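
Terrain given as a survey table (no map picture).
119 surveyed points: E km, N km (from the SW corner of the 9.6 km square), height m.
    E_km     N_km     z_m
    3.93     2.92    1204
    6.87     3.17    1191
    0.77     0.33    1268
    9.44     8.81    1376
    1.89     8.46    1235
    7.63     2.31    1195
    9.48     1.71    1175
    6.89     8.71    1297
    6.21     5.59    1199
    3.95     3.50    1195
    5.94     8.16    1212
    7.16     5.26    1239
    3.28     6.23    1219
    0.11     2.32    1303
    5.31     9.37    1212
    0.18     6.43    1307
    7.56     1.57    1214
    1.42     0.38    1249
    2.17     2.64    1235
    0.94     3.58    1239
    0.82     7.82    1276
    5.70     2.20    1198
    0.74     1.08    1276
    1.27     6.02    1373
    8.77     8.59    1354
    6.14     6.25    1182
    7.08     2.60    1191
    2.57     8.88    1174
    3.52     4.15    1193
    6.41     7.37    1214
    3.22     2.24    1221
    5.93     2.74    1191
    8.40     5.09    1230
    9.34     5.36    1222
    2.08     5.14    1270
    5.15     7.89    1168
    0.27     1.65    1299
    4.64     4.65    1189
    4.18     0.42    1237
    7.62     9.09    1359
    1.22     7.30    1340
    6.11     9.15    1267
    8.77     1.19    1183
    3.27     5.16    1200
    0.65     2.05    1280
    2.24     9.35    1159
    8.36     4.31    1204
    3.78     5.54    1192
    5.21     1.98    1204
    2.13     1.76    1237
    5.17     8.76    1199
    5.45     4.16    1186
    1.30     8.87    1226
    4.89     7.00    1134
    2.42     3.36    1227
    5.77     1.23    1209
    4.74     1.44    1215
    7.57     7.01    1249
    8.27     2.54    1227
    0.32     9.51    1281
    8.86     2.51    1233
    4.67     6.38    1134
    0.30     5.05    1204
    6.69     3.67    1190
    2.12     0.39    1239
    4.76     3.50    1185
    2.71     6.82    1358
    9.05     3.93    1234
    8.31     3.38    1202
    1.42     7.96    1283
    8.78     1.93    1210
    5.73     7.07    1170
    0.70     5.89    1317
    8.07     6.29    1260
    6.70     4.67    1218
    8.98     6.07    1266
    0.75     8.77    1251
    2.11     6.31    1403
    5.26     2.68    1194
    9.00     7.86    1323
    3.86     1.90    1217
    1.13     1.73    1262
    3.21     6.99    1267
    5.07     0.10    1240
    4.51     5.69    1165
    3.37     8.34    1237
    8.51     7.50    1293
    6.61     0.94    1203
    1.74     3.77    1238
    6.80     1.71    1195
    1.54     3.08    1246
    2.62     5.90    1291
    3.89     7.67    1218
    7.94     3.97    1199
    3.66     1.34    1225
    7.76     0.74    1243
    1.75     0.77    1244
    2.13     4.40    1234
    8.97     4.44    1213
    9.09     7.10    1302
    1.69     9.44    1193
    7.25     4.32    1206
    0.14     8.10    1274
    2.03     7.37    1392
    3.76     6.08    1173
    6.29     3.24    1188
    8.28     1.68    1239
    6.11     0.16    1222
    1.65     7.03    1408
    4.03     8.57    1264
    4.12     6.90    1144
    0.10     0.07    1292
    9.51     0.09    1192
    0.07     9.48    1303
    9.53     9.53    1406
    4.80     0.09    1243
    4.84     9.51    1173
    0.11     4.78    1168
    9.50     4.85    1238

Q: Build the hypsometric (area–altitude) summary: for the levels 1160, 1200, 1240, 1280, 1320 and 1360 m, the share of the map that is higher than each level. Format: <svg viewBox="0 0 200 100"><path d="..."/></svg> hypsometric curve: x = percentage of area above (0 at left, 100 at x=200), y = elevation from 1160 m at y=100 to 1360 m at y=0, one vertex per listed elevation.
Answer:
<svg viewBox="0 0 200 100"><path d="M191 100l-48-20-68-20-40-20-17-20-9-20"/></svg>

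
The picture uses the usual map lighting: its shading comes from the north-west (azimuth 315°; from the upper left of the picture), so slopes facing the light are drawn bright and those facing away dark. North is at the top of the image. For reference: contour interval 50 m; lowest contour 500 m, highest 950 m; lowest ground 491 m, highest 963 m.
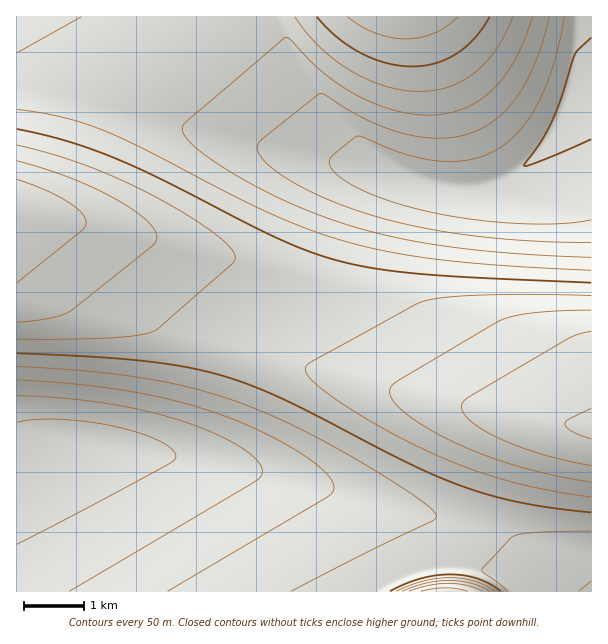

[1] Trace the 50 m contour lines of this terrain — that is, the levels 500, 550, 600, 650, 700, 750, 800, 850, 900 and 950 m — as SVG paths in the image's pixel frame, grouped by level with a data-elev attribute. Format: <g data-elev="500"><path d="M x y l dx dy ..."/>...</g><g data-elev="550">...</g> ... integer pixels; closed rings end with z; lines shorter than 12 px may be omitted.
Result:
<g data-elev="500"><path d="M591 139l-50 22-14 5-3-1 15-21 13-22 10-26 13-41 16-17"/></g><g data-elev="550"><path d="M17 422l18-2 24-1 28 3 27 4 23 6 20 8 15 9 4 7-2 5-7 4-150 79"/><path d="M591 220l-31 4-41 0-45-4-42-8-37-9-35-14-22-13-6-6-3-6 1-5 3-4 24-19 6 1 42 17 35 7 16 0 15-2 14-4 13-6 12-9 11-11 10-13 8-15 15-38 10-46"/></g><g data-elev="600"><path d="M17 396l42 2 40 4 38 7 34 9 34 11 28 14 20 13 9 12-1 8-6 6-186 109"/><path d="M591 242l-57-1-55-5-51-7-45-11-43-14-40-18-30-19-8-9-4-8 0-6 3-4 56-44 4-3 47 27 21 9 19 6 20 3 18 0 16-2 17-6 12-7 11-9 10-10 9-14 16-32 12-41"/></g><g data-elev="650"><path d="M579 591l12-10"/><path d="M17 380l54 4 48 5 44 9 40 11 40 14 37 18 32 20 11 9 8 9 3 6 0 4-6 8-160 94"/><path d="M591 257l-75-3-64-7-54-9-49-13-53-19-54-27-43-29-11-10-6-9 1-5 3-4 97-83 4-2 27 27 16 14 21 14 21 11 23 7 22 5 21 0 20-4 12-5 12-7 10-9 11-12 16-27 13-34"/><path d="M81 17l-64 36"/></g><g data-elev="700"><path d="M508 591l-26-21 30-33 7-3 12-1 60-2"/><path d="M17 366l69 5 55 7 48 9 45 14 51 21 55 28 67 41 19 13 9 9 1 5-3 3-66 31-76 39"/><path d="M591 270l-84-4-63-6-51-7-45-11-40-13-41-17-126-64-39-18-40-13-45-8"/><path d="M295 17l11 15 14 15 15 13 16 11 17 9 18 6 18 4 16 1 15-1 15-4 14-6 11-8 11-10 11-14 16-31"/></g><g data-elev="750"><path d="M501 591l-10-7-14-5-13-4-14-1-15 1-15 4-30 12"/><path d="M17 353l72 4 52 4 42 6 35 7 28 10 33 13 126 65 54 23 29 10 31 7 33 6 39 4"/><path d="M591 283l-169-9-47-5-37-8-29-9-33-14-114-58-48-22-48-17-49-12"/><path d="M317 17l21 21 24 16 25 9 26 3 22-3 21-9 18-15 16-22"/></g><g data-elev="800"><path d="M495 591l-21-10-24-3-27 3-27 10"/><path d="M17 339l94-1 26-3 15-3 8-5 70-61 5-8-1-4-4-6-16-15-30-20-34-19-33-16-33-13-33-11-34-9"/><path d="M591 296l-106-1-36 2-23 3-12 5-102 56-5 4-2 4 3 6 6 8 31 22 45 27 45 23 36 14 38 12 39 9 43 7"/><path d="M347 17l13 9 15 7 15 4 15 2 15-2 14-4 13-7 11-9"/></g><g data-elev="850"><path d="M490 591l-19-8-22-3-24 3-23 8"/><path d="M17 322l33-4 19-6 83-66 4-4 1-5-3-9-9-9-13-10-21-12-43-20-51-16"/><path d="M591 310l-55 3-20 3-14 4-105 61-5 5-2 6 4 10 15 14 23 15 30 15 30 12 30 10 34 8 35 6"/></g><g data-elev="900"><path d="M483 591l-17-6-17-2-20 2-20 6"/><path d="M591 331l-14 4-13 6-96 56-5 5-2 5 3 7 7 8 14 9 17 9 42 15 47 11"/><path d="M17 283l64-52 4-4 1-5-1-4-4-6-14-11-23-12-27-10"/></g><g data-elev="950"><path d="M468 591l-22-3-25 3"/><path d="M591 408l-21 11-5 4 1 3 5 5 20 8"/></g>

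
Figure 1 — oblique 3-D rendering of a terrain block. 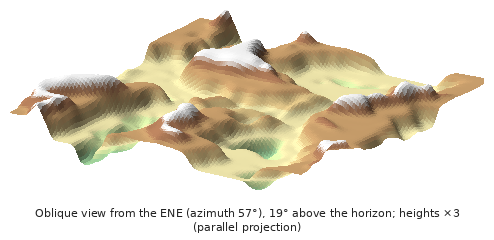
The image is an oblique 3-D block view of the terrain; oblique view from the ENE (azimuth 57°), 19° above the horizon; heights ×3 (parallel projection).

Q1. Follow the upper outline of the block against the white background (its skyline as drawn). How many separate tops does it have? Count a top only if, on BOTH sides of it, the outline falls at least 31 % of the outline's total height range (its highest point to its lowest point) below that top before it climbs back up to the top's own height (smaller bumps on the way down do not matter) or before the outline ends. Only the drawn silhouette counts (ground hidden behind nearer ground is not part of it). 1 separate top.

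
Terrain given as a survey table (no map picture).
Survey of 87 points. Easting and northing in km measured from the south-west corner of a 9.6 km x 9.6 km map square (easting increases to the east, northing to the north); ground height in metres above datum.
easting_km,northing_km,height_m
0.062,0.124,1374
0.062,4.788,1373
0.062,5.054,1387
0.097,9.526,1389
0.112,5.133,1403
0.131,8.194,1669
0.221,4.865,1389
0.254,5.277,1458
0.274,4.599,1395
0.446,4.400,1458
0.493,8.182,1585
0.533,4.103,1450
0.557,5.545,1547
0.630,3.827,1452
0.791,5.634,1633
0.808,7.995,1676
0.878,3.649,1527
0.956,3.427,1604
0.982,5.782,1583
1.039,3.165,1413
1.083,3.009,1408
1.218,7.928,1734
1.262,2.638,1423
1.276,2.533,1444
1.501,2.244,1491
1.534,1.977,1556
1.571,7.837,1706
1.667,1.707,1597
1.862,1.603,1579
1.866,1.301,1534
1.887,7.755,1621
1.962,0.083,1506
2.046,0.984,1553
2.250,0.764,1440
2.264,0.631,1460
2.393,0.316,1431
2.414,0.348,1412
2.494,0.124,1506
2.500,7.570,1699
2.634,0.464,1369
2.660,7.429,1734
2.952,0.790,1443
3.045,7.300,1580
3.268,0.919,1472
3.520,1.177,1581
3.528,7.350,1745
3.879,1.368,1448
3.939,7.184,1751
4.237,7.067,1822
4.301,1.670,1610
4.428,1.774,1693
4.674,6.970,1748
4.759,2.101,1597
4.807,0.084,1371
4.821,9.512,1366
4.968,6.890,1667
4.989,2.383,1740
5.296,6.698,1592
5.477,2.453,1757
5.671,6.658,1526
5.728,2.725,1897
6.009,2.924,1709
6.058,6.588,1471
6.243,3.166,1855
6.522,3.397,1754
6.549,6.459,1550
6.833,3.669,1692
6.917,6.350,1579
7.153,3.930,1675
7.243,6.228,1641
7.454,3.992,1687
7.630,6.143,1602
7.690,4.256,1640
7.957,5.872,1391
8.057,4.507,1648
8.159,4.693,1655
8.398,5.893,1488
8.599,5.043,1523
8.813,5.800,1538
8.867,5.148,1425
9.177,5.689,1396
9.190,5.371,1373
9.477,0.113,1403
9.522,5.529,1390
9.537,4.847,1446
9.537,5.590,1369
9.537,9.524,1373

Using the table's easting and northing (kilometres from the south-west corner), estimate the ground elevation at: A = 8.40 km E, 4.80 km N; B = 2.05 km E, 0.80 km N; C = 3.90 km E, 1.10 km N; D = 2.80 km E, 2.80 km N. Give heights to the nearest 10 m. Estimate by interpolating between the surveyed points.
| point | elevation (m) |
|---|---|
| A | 1600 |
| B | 1490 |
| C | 1410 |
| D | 1500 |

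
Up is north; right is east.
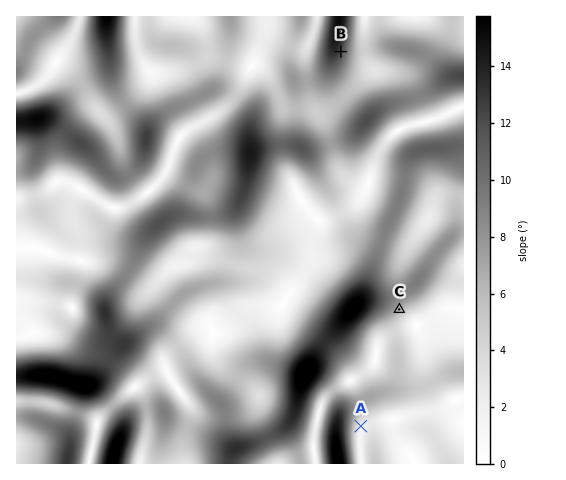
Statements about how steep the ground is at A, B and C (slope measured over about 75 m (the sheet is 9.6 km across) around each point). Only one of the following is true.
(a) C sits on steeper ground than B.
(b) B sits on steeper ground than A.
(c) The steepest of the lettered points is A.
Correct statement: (b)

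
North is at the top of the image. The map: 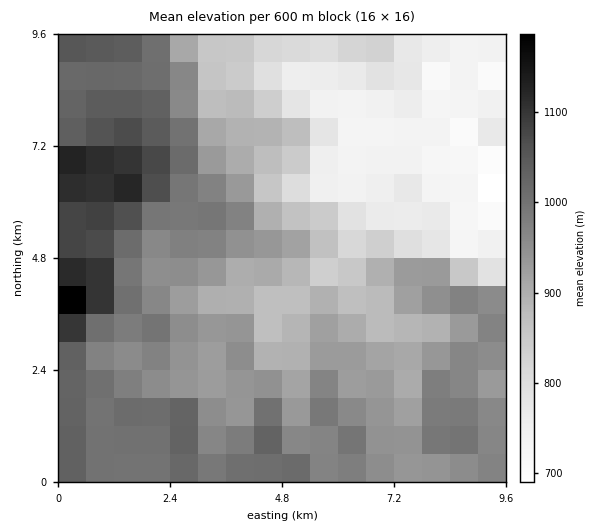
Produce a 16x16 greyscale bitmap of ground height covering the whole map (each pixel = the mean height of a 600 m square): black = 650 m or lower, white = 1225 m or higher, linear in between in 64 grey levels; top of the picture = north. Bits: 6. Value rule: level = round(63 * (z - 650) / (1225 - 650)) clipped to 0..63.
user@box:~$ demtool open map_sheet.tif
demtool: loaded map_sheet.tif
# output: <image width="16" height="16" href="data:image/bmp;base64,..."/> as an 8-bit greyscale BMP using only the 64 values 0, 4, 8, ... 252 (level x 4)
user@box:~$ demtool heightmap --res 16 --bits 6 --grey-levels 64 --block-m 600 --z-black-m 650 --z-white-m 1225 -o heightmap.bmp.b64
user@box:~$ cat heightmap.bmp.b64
<image width="16" height="16" href="data:image/bmp;base64,Qk02BQAAAAAAADYEAAAoAAAAEAAAABAAAAABAAgAAAAAAAABAAATCwAAEwsAAAABAAAAAAAAAAAAAAEBAQACAgIAAwMDAAQEBAAFBQUABgYGAAcHBwAICAgACQkJAAoKCgALCwsADAwMAA0NDQAODg4ADw8PABAQEAAREREAEhISABMTEwAUFBQAFRUVABYWFgAXFxcAGBgYABkZGQAaGhoAGxsbABwcHAAdHR0AHh4eAB8fHwAgICAAISEhACIiIgAjIyMAJCQkACUlJQAmJiYAJycnACgoKAApKSkAKioqACsrKwAsLCwALS0tAC4uLgAvLy8AMDAwADExMQAyMjIAMzMzADQ0NAA1NTUANjY2ADc3NwA4ODgAOTk5ADo6OgA7OzsAPDw8AD09PQA+Pj4APz8/AEBAQABBQUEAQkJCAENDQwBEREQARUVFAEZGRgBHR0cASEhIAElJSQBKSkoAS0tLAExMTABNTU0ATk5OAE9PTwBQUFAAUVFRAFJSUgBTU1MAVFRUAFVVVQBWVlYAV1dXAFhYWABZWVkAWlpaAFtbWwBcXFwAXV1dAF5eXgBfX18AYGBgAGFhYQBiYmIAY2NjAGRkZABlZWUAZmZmAGdnZwBoaGgAaWlpAGpqagBra2sAbGxsAG1tbQBubm4Ab29vAHBwcABxcXEAcnJyAHNzcwB0dHQAdXV1AHZ2dgB3d3cAeHh4AHl5eQB6enoAe3t7AHx8fAB9fX0Afn5+AH9/fwCAgIAAgYGBAIKCggCDg4MAhISEAIWFhQCGhoYAh4eHAIiIiACJiYkAioqKAIuLiwCMjIwAjY2NAI6OjgCPj48AkJCQAJGRkQCSkpIAk5OTAJSUlACVlZUAlpaWAJeXlwCYmJgAmZmZAJqamgCbm5sAnJycAJ2dnQCenp4An5+fAKCgoAChoaEAoqKiAKOjowCkpKQApaWlAKampgCnp6cAqKioAKmpqQCqqqoAq6urAKysrACtra0Arq6uAK+vrwCwsLAAsbGxALKysgCzs7MAtLS0ALW1tQC2trYAt7e3ALi4uAC5ubkAurq6ALu7uwC8vLwAvb29AL6+vgC/v78AwMDAAMHBwQDCwsIAw8PDAMTExADFxcUAxsbGAMfHxwDIyMgAycnJAMrKygDLy8sAzMzMAM3NzQDOzs4Az8/PANDQ0ADR0dEA0tLSANPT0wDU1NQA1dXVANbW1gDX19cA2NjYANnZ2QDa2toA29vbANzc3ADd3d0A3t7eAN/f3wDg4OAA4eHhAOLi4gDj4+MA5OTkAOXl5QDm5uYA5+fnAOjo6ADp6ekA6urqAOvr6wDs7OwA7e3tAO7u7gDv7+8A8PDwAPHx8QDy8vIA8/PzAPT09AD19fUA9vb2APf39wD4+PgA+fn5APr6+gD7+/sA/Pz8AP39/QD+/v4A////AKiYmJiklJycoIyQhHyAhIyonJycpIyUqIiMmICAlJiMpJigoKSEfJx8lIiAeJSUiKSckISAeICEdIx4fHCQjHyojIiMgHiEbGx8fHRwfIyExJyUmIR8gGBoeHBkaGh8jOzEnIh4bGxgYGxgZHiEjIjMxJiEhHxwcGhQWGx8fFg8vLigiJCMhHx0YEhQQDgkLLzAtJiUmIxsXFQ8NDA0IBzMyNC4mIx8WEQsKDA0KCQQ0MjEvKB8cGRUMCgoKCAgGKi0uKyYcGxoZDgkJCgoGDSkrKyoiGBkVDgoKCwwJCQsoKSgnIhcVEAwMDQ8OBwoGLCsrJxwWFhISERMUDgwKCg="/>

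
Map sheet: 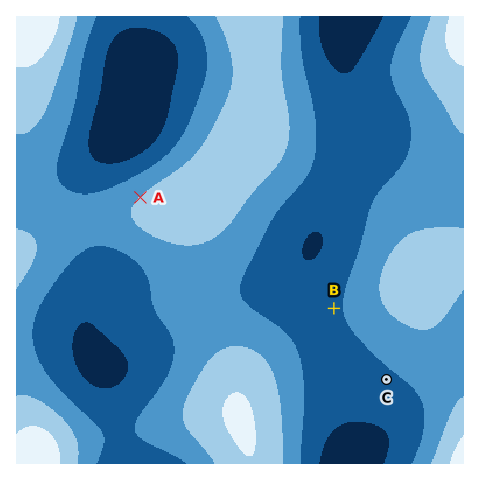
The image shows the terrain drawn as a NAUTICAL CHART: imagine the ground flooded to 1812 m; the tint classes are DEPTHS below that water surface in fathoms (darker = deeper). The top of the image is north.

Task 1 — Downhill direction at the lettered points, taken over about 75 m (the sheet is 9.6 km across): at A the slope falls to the NW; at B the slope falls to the W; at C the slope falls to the SW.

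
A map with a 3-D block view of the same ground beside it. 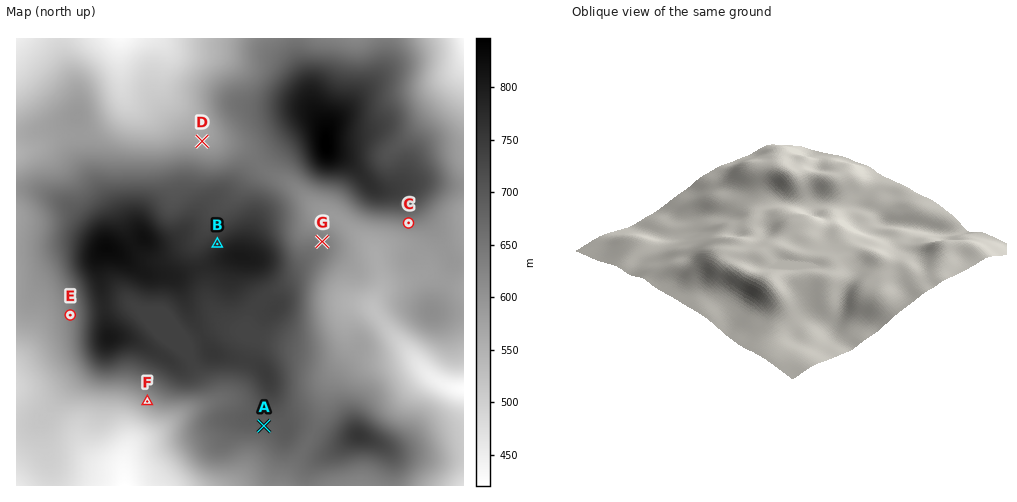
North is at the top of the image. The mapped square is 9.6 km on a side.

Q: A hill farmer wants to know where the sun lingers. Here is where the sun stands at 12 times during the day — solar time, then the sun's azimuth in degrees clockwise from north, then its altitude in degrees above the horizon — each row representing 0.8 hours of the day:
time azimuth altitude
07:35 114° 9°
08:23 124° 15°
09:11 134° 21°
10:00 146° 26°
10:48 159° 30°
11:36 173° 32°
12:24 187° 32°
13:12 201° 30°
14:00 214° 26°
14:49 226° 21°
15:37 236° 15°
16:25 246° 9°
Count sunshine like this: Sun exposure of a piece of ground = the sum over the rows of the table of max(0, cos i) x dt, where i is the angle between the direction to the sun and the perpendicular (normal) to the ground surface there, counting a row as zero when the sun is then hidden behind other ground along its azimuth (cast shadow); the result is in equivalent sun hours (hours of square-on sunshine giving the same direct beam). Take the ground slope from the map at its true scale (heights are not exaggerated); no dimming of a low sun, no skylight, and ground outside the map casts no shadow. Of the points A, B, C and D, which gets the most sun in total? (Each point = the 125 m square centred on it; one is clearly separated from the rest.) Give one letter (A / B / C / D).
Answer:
C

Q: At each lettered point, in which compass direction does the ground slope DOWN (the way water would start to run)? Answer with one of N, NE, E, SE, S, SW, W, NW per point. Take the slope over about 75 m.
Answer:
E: W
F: SW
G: NE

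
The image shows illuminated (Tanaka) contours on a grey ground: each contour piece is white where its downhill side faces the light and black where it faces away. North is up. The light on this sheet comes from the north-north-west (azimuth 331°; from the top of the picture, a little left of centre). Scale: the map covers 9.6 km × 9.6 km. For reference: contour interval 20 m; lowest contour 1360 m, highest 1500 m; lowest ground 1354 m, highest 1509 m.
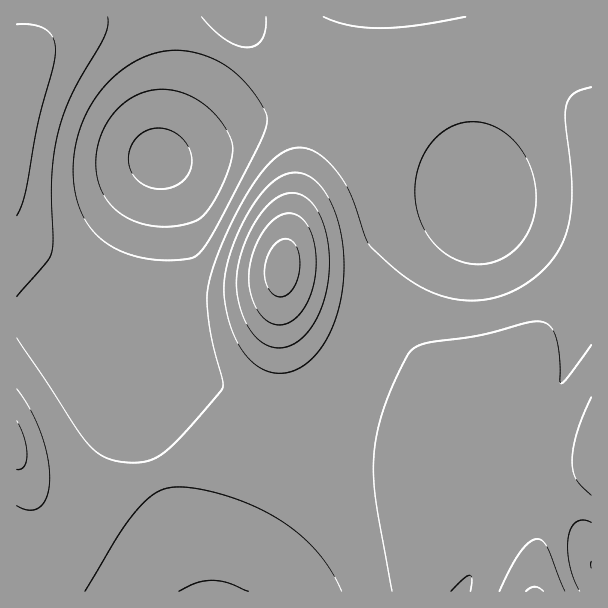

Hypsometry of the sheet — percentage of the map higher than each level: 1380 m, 96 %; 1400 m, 86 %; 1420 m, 50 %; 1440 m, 23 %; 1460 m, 4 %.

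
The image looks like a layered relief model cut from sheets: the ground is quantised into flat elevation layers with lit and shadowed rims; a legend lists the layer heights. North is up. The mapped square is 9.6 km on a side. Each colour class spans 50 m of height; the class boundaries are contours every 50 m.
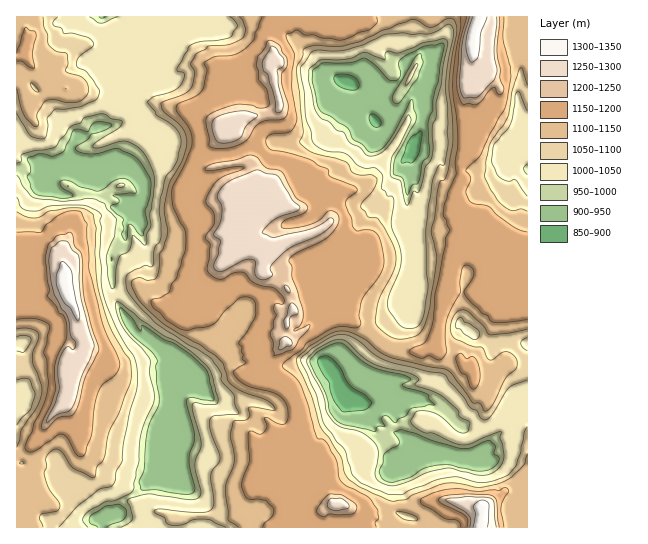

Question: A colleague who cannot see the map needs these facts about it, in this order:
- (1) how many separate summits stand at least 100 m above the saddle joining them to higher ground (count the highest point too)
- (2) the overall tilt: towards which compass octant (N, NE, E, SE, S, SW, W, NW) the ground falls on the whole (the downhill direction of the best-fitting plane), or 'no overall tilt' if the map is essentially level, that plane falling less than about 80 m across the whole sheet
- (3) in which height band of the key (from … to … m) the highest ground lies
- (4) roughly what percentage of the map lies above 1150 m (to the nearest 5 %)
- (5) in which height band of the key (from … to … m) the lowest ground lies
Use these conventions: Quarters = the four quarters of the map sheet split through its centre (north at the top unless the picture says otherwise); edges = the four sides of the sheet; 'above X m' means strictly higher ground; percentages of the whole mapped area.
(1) There are 5 summits with 100 m or more of prominence.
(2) No overall tilt - high and low ground are spread across the sheet.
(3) The highest point is somewhere between 1300 and 1350 m.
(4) Roughly 35 % of the ground is higher than 1150 m.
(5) Between 850 and 900 m: that is the band holding the lowest ground.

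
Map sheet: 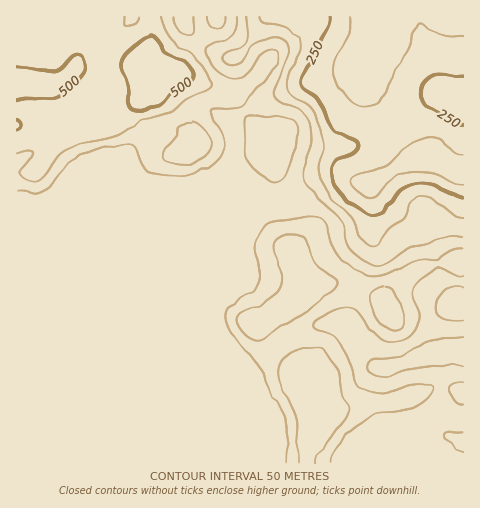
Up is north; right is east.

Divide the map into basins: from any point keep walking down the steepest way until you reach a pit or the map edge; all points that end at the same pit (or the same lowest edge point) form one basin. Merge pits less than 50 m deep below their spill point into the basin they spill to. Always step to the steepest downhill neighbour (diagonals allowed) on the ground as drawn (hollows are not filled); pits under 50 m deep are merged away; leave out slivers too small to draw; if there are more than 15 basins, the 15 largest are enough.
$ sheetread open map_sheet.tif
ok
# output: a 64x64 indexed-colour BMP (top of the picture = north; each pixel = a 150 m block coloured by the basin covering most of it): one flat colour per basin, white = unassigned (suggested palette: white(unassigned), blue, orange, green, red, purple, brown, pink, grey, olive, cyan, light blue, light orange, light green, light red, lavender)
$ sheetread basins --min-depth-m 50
<image width="64" height="64" href="data:image/bmp;base64,Qk12CAAAAAAAAHYAAAAoAAAAQAAAAEAAAAABAAQAAAAAAAAIAAATCwAAEwsAABAAAAAAAAAA////ALR3HwAOf/8ALKAsACgn1gC9Z5QAS1aMAMJ34wB/f38AIr28AM++FwDox64AeLv/AIrfmACWmP8A1bDFABERERERERERERERERERERERERERETMzMzMzMzMzMzMzERERERERERERERERERERERERERERMzMzMzMzMzMzMzMREREREREREREREREREREREREREREzMzMzMzMzMzMzMxERERERERERERERERERERERERERETMzMzMzMzMzMzMzEREREREREREREREREREREREREREREzMzMzMzMzMzMzMRERERERERERERERERERERERERERETMzMzMzMzMzMzMxERERERERERERERERERERERERERERMzMzMzMzMzMzMzEREREREREREREREREREREREREREREiMzMzMzMzMzMzMRERERERERERERERERERERERERERESIiIjMzMzMzMzMxERERERERERERERERERERERERERERIiIiIiIiIzMzMzERERERERERERERERERERERERERERIiIiIiIiIiIzMzIREREREREREREREREREREREREREREiIiIiIiIiIiIiIhEREREREREREREREREREREREREREiIiIiIiIiIiIiIiEREREREREREREREREREREREREREiIiIiIiIiIiIiIiIRERERERERERERERERERERERERIiIiIiIiIiIiIiIiIhERERERERERERERERERERERERIiIiIiIiIiIiIiIiIiERERERERERERERERERERERERIiIiIiIiIiIiIiIiIiIRERERERERERERERERERERERIiIiIiIiIiIiIiIiIiIhEREREREREREREREREREREREiIiIiIiIiIiIiIiIiIiERERERERERERERERERERERESIiIiIiIiIiIiIiIiIiIRERERERERERERERERERERERIiIiIiIiIiIiIiIiIiIhERERERERERERERERERERERERIiIiIiIiIiIiIiIiIiERERERERERERERERERERERERERIiIiIiIiIiIiIiIiIRERERERERERERERERERERERERESIiIiIiIhIiIiIiIhEREREREREREREREREREREREREREiIiIiIREiIiIiIiERERERERERERERERERERERERERERESIhERERIiIiIiIRERERERERERERERERERERERERERERERERERESIiIiIhEREREREREREREREREREREREREREREREREREREiIiIiERERERERERERERERERERERERERERERERERERERERIiIRERERERERERERERERERERERERERERERERERERERERERERERERERERERERERERERERERERERERERERERERERERERERERERERERERERERERERERERERERERERERERERERERERERERERERERERERERERERERERERERERERERERERERERERERERERERERERERERERERERERERERERERERERERERERERERERERERERERERERERERERERERERERERERERERERERERERERERERERERERERERERERERERERERERERERERERERERERERERERERERERERERERERERERERERERERERERERERERERERERERERERERERERERERERERERERERERERERERERERERERERERERERERERERERERERERERERERERERERERERERERERERERERERERERERERERERERERERERERERERERERERERERERERERERERERERERERERERERERERERERERERERERERERERERERERERERERERERERERERERERERERERERERERERERERERERERERERERERERERERERERERERERERERERERERERERERERERERERERERERERERERERERERERERERERERERERERERERERERERERERERERERERERERERERERERERERERERERERERERERERERERERERERERERERERERERERERERERERERERERERERERERERERERERERERERERERERERERERERERERERERERERERERERERERERERERERERERERERERERERERERERERERERERERERERERERERERERERERERERERERERERERERERERERERERERERERERERERERERERERERERERERERERERERERERERERERERERERERERERERERERERERERERERERERERERERERERERERERERERERERERERERERERERERERERERERERERERERERERERERERERERERERERERERERERERERERERERERERERERERERERERERERERERERERERERERERERERERERERERERERERERERERERERERERERERERERERERERERERERERERERERERERERERERERERERERERERERERERERERERERERERERERERERERERERERERERERERERERERERERERERERERERERERERERERERERERERERERERERERERERERERERERERERERERERERERERERERERERERERERERERERERERERERERERERERERERERERERERERERERERERERERERERERERERERERERERERERERERERERERERERERERERERERERERERERERERERERERERERERERERERERERERERERERERERERERERERERERERERERERERERERERERERERER"/>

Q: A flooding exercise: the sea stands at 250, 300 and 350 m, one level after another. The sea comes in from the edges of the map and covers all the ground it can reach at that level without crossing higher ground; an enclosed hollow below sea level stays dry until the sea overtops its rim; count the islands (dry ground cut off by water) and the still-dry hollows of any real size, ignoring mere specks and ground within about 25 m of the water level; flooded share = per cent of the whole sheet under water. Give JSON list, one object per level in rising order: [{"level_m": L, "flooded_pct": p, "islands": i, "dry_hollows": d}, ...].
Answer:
[{"level_m": 250, "flooded_pct": 12, "islands": 0, "dry_hollows": 0}, {"level_m": 300, "flooded_pct": 16, "islands": 0, "dry_hollows": 0}, {"level_m": 350, "flooded_pct": 20, "islands": 0, "dry_hollows": 0}]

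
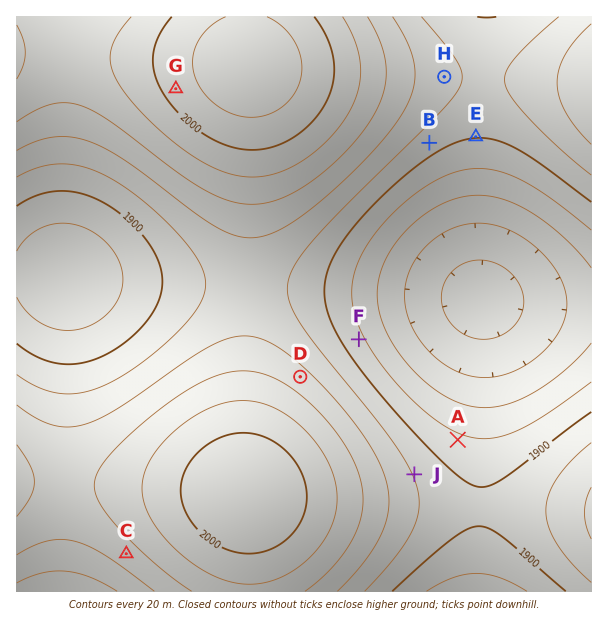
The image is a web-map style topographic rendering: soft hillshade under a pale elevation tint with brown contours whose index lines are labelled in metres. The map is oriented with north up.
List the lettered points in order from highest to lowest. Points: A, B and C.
C B A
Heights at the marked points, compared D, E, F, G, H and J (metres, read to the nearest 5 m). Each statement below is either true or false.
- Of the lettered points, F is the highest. false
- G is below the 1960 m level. false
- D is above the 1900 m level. true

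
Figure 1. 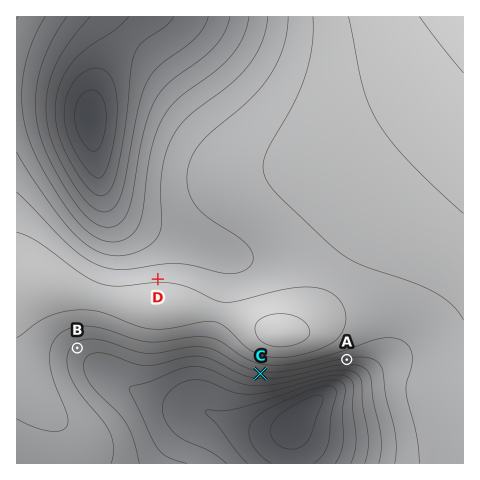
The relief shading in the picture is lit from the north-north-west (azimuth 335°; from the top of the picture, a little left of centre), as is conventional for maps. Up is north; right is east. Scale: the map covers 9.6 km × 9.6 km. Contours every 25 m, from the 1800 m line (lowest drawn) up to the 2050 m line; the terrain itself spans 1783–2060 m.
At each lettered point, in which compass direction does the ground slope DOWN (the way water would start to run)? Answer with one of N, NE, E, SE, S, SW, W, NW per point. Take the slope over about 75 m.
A S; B SE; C S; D N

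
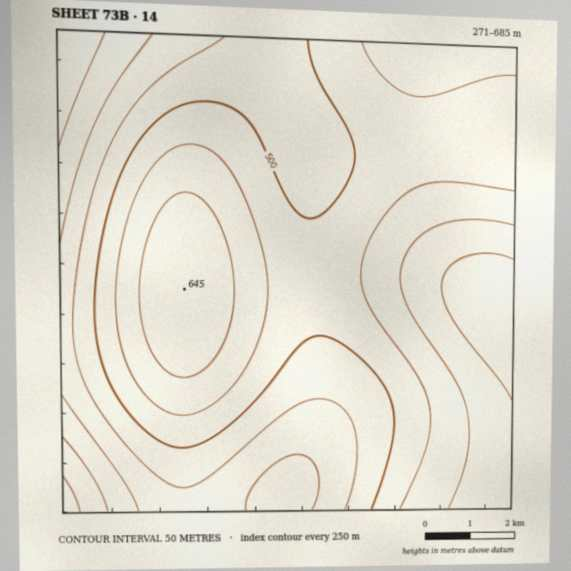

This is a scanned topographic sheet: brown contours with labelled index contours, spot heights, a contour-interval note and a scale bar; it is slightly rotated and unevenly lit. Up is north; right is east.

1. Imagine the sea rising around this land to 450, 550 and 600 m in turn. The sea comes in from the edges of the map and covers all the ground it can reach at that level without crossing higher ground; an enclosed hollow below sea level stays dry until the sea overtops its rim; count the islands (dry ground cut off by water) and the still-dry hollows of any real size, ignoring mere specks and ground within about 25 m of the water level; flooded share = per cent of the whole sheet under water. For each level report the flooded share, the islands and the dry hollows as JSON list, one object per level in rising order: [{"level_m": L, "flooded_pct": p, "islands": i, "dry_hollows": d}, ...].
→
[{"level_m": 450, "flooded_pct": 18, "islands": 0, "dry_hollows": 0}, {"level_m": 550, "flooded_pct": 64, "islands": 1, "dry_hollows": 0}, {"level_m": 600, "flooded_pct": 83, "islands": 1, "dry_hollows": 0}]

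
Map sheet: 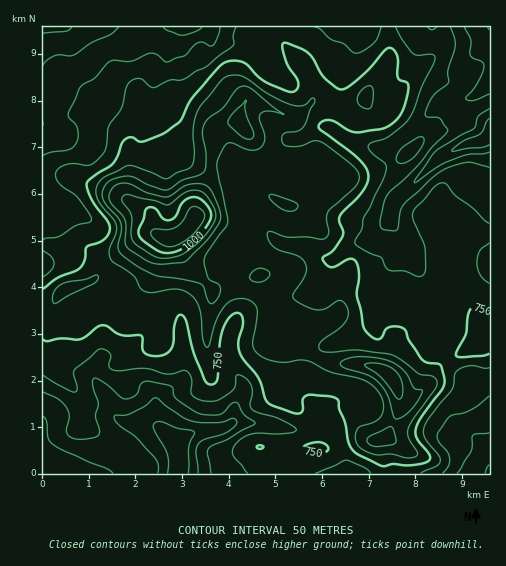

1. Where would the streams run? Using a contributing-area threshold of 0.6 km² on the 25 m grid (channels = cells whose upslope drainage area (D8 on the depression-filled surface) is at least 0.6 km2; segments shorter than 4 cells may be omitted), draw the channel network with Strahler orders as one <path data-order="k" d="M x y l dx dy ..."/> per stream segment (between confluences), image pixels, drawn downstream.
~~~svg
<path data-order="1" d="M67 473l-13 0"/><path data-order="1" d="M450 473l39 0"/><path data-order="2" d="M489 457l0 16"/><path data-order="3" d="M179 456l-1 17"/><path data-order="1" d="M344 455l0 18 2 0"/><path data-order="3" d="M177 443l0 8 2 5"/><path data-order="1" d="M457 435l13 0"/><path data-order="2" d="M470 435l1 0 17 17 0 4 1 1"/><path data-order="1" d="M466 433l4 2"/><path data-order="2" d="M228 426l-3 2-4 0-1 1-23 2-9 4-9 8 0 13"/><path data-order="1" d="M43 423l0 50"/><path data-order="2" d="M157 423l20 20"/><path data-order="2" d="M314 420l0 1-8 8-18 0-2-1-16-2-1-2-7 0-1-1-29 0-4 3"/><path data-order="1" d="M155 401l0 19 2 3"/><path data-order="1" d="M304 400l1 0 9 9 0 11"/><path data-order="1" d="M359 399l-6-3-5 0-11 6-6 1-5 3-7 7-3 3-2 4"/><path data-order="1" d="M484 384l5 0 0 73"/><path data-order="2" d="M97 363l-2 2-1 3 0 10 5 8 9 12 3 7 0 3 3 6 7 7 3 0 1 1 20 0 1 1 5 0 5 3 17 16 4 1"/><path data-order="2" d="M101 357l-4 6"/><path data-order="1" d="M123 353l-2 1-13 0-4 2-7 7"/><path data-order="1" d="M348 340l1 0 12-11 4-1 8-9 1-5 7-13 0-7 1-1 0-5 1-1 0-4 3-7 2-4 17-18 0-9"/><path data-order="1" d="M446 339l5-6 0-3 1-1 0-10-2-4-26-26-2-13-5-9-2-2-10-20"/><path data-order="2" d="M181 329l0 4 2 2 0 11 1 1 0 31-11 10-3 1-13 13 0 21"/><path data-order="1" d="M235 323l-6 13-1 17 1 1 0 5 3 7 11 18 0 9-7 9-1 4 0 11-7 9"/><path data-order="1" d="M181 322l0 7"/><path data-order="1" d="M179 316l1 1 0 11 1 1"/><path data-order="1" d="M99 312l2 5 0 40"/><path data-order="1" d="M312 291l13-12 3-7 3-9 15-15"/><path data-order="1" d="M120 284l2 9-2 7-7 8 0 3-3 7-8 18 0 20-1 1"/><path data-order="2" d="M346 248l7-4 12-2 5-2 19-19 1-5"/><path data-order="1" d="M223 246l0-1 11-11 5-2 11-12 5 0"/><path data-order="2" d="M405 245l-14-21 0-11"/><path data-order="1" d="M96 224l-7-5-8-3-37 0-1-3"/><path data-order="2" d="M255 220l23 22 6 3 15 1 1 1 7 1 10 7 8 4 9 0 11-11 1 0"/><path data-order="3" d="M391 213l0-4 4-9 45-44 21-10 7-3 5 0 1-1 8-1 3-1 4-6"/><path data-order="1" d="M239 202l1 5 8 9 3 1 4 3"/><path data-order="1" d="M166 170l-6-14 0-20-7-7 0-49 2-1"/><path data-order="1" d="M309 169l-7-8 0-24"/><path data-order="1" d="M244 160l3 1 7 0 1 1 13 0 23-23"/><path data-order="1" d="M183 147l-4-14-23-24-1-30"/><path data-order="1" d="M288 143l4-4"/><path data-order="1" d="M76 141l-2-2-12-2-10-4-4-3-5-7"/><path data-order="2" d="M292 139l7 0 3-2"/><path data-order="2" d="M302 137l14-9 14 0 18 13 10 3 7 0 1 2 6 0 1 1 13 0 4-3 10-8 14-9 25-25 6-2 9 0 2-1 10 0 4-1 10-7 9-10 0-1"/><path data-order="1" d="M43 80l0-53"/><path data-order="2" d="M155 79l7-8 3-7 0-4 1-1 0-24 3-7 1-1 14 0"/><path data-order="1" d="M87 73l-13-13 0-18-3-8-7-7"/><path data-order="1" d="M352 60l2-9 6-10 2-7 0-7 3 0"/><path data-order="1" d="M414 60l3-14 12-12 2-7 1 0"/><path data-order="1" d="M267 59l-14-15-35 0-7-7 0-2-7-7-3-1-14 0"/><path data-order="1" d="M184 55l-3-5 0-19 3-4"/><path data-order="1" d="M487 39l2-4 0-8"/><path data-order="2" d="M64 27l-21 0"/><path data-order="1" d="M109 27l-45 0"/><path data-order="2" d="M184 27l3 0"/><path data-order="1" d="M334 27l4 0"/>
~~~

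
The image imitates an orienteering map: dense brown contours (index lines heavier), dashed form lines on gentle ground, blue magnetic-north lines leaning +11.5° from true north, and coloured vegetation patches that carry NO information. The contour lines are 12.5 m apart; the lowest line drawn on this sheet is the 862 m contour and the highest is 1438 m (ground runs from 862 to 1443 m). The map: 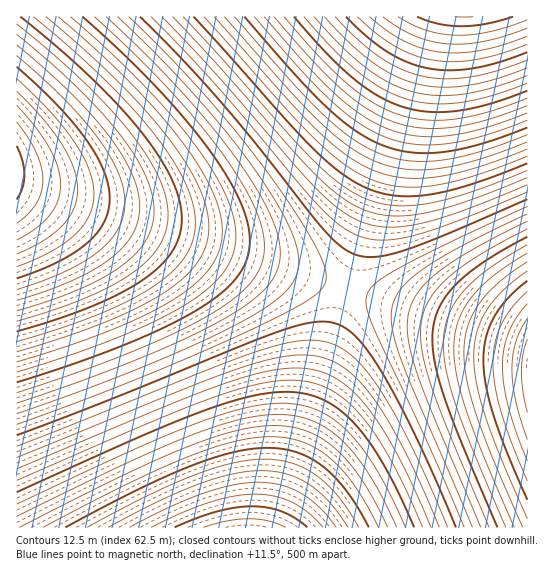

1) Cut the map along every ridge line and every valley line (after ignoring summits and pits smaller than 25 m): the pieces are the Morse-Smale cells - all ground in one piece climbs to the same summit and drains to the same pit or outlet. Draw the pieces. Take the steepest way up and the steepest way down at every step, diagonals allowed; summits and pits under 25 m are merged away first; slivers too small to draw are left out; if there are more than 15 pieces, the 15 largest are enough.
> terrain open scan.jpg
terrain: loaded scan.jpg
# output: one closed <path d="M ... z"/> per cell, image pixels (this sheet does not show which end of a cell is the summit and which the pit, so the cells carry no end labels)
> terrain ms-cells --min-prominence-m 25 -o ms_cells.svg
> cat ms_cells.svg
<path d="M17 185l-1 342 255 1 76-239z"/><path d="M431 16l-414 0-1 169 330 103z"/><path d="M350 289l-5 1-73 237 255 1 1-182z"/><path d="M527 16l-94 0-2 2-84 268 0 3 12 4 167 52 2 0z"/>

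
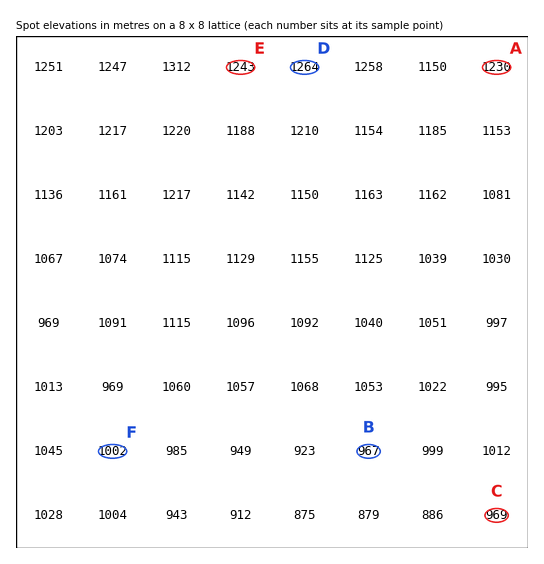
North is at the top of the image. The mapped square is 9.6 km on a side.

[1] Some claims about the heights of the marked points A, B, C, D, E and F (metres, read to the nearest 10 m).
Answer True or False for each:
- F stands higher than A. False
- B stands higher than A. False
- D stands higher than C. True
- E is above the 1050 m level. True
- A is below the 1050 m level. False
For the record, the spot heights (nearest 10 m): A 1230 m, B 970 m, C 970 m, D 1260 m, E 1240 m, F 1000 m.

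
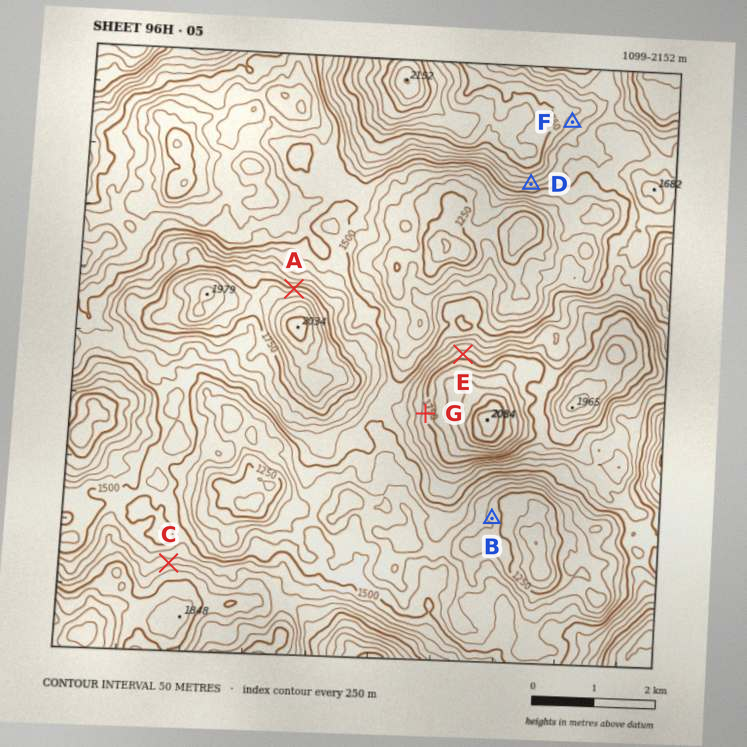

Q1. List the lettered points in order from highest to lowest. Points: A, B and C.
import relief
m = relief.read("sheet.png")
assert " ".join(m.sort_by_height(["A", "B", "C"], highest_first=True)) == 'A C B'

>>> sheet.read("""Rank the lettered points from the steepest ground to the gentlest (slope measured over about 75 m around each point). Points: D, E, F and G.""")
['D', 'G', 'E', 'F']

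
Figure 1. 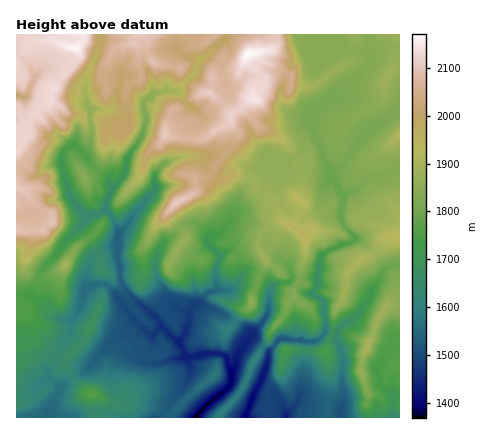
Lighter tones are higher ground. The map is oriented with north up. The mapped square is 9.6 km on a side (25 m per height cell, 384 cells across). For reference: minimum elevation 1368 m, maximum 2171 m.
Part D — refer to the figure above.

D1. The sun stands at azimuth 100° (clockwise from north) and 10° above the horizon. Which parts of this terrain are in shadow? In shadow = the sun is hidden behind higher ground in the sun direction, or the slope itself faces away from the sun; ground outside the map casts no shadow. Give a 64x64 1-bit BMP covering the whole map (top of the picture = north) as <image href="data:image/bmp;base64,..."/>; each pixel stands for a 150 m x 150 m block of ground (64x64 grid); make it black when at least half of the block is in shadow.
<image width="64" height="64" href="data:image/bmp;base64,Qk0+AgAAAAAAAD4AAAAoAAAAQAAAAEAAAAABAAEAAAAAAAACAAATCwAAEwsAAAIAAAAAAAAA////AAAAAAAAMAAHwwYDwAAAAAfjAg/AAJAAA/OAP8ED4AAR+YD/wQPwAAj5iP/AA+AADjzx/8AAAAAPHPH/wAAAAAee8f+AAAAAB57x/4AAAAAHv/H/wAAAAAH/8G/AAAAACA/4b8AAAAAYD///4AAAARgPz//gAGAATE/hv/AAcACMj+Af8AB4AAU/8BvwADgABPz4OfgAPAAD/ng4+AA8AA/+eHx8ABwYD/58/DwADHBD/3x+PAAAcMJ/Pn4MAABxwG8mfgyODHOAZ6Y+BI8M/4Bhhj8Ah4DzwGOHOIDDgfPAdwc8AMHB+eBPBw+gAeH88IcHAfAAcfxwBgYA+AA5/gAAhAEAAD3/AACAAwAAH/+AAZADAAAX/4ADgAMAADf/wAEAAwAAZ//gAAQDAADn//gCDAAAAOPv/AIAAgAA4/f4AAAAAAnj++AAAAAAAcH74AAAAAABwfnwAAAAAAGc/BgAAAAAALz8AAAAAAAA/j8AAAAABAB+HwAAAAAOAX4fgAEAAA8DPA+BgQAABwAsD4AAAAAAAA2PgGAAAAAADs/CAAAAAGAOz8AAAAAA4BzHvAwIAACgHEH+DAgAADAcAf4EDAAAEBwCbwAAAAAAHAInCAAAAAAMAgcYAAAAAA4EA7wAAAAABgAB/AAAAAAHAAD+AAAAAAcAAHwAAAAAAgAAEAAAAA=="/>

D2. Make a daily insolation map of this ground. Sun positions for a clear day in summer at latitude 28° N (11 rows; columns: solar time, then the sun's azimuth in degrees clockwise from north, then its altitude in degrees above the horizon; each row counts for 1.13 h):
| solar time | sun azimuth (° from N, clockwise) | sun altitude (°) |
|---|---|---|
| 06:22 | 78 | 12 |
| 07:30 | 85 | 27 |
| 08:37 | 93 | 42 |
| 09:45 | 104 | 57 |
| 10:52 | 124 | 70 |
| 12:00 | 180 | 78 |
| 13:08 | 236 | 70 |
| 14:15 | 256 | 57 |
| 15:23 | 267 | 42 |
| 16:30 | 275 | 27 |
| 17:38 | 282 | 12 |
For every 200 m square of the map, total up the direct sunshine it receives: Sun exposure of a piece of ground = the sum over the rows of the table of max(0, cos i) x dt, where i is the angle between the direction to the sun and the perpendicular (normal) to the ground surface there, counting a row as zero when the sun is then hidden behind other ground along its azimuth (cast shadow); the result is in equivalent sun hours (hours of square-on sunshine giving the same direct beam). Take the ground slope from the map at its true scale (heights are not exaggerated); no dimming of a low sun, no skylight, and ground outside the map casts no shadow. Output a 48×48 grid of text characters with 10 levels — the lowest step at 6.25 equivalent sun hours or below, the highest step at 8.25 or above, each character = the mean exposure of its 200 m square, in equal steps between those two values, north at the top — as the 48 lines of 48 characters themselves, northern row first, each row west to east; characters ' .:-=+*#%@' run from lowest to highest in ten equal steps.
@@@@@@@@@+*#@@@@@%%@@@@@%#%%%%%%@=+#%@@@@@@@@@@@
@@@@@@%%%++#%@@@@%@@@@@%##%%*##%%+=*%%%@@@@@@@@@
@@@@@@@@*+=%@@%@%%@@%%%%##%*#@@@%#+*%%%@@@@@@@@@
@@@@@@@@=-=@@@%%%%%%%##*#@##@@@@%##+%%%%%@@@@@@@
@%@@@@@++-%@@@@%*##%%*+*%@%%@@@%%%*=##%%%%@@@%%@
@%%%@@***-@@@@@@**###+=#@@@@@%@%%%%+*#%%@@@@@%@@
%##@@%+%++%@%%@%++*#***#@@@@%@@%#*#*#%%%@@@@@@@@
**%@@#*%++%%%%%**+==+*#%%%@%%@@%++**#%%%@@@@@@@@
+*@@@*=%*+*%%@#+=**+-##%%@%%@@%****%%%%%@@@@@@@@
@%@@@%+*+++#%%#-=#*%%#%%@%%@@%%#*%%%%%@@@@@@@@@@
@@@%%#*+*:#%%@%:.+#@@%%%%%@%%@%%##%%%%@@@@@@@@@%
@@%#++=-=-#@@@%  =#%@@@%%%@%%%%#*%%%@@@@@@@@@@%#
@@%#+-.=+-*@@%=  +%@@%%%%%@@#*#####%%@@@@@@@@%##
@%%#+==**+*%%#  :#%*#%%%%@@@%#+*#%%%%%@@@@@@@%%@
@%%*+=++***##.  *#***#%%@@@%%%%%@%%@@%@@@@@@@@@@
%@#*+++**###*  =#+:++*#@@@%%%%%@@@@@@%%@@@@@@@@@
@@*=-=+*#%%##.:*+- .+#%%%%%#%@@@@@@@@%@@@@@@@@@@
%%*-..=*%%%*#.:#. :*%%%%@%%%%%@@@@@@@%@@@@@@@@@@
%#**-:-+%%#+= **  :=*#@@@%%#%@@@@@@@@%@@%@@@@@@@
@@@%:.:=*%%: +#-::  -+%%%####@@@@%%%%%@%%@@%@%@%
@@%#=.--*%+ -#-:-  :*#+*###%#%@@@%%%%#%%%#%@@@%@
@@@*. :==*-.*=:-.  *+-+*##%%#%@@@@@@%%%@##%%@@@@
@@@@%:-++*: =---. +==*#%%%%%%%%@%%%@%%@%##@@@@@@
%@@@%:=#-.: -===-*=+#%%%%%%%@@%@%%#%%#%%+#@@@%@@
@@@%= ++.=#:-+:=+*=#%#%%%@%@%%%@@%#%@%%%*+#%@%%%
+##+:=+.=#*=+=-=%**##%#%%%@@%%@@@%%#%%%%***%%%@@
#%#+-*:=**#+*:-*%*+*%%%#*#%%@%%@@%%#%#++=-=#%@@%
%%#**-=#*#%++:*%#+=#%%@%++*@%%%%@@%%#+--+%%%%%%%
##*#+:*+*###=*#%*-=%%@@@+:%%%%#%%%%%#--%@%%%%%%@
%%%**#++#*##-+#%*.=%%%%%-=%%#%%#%%#%#==#%%%%%%%%
%%%@@%**#*+*==%@*:.+%%*#++%*##%*=+*%#=+%%%%%%%%@
@@@@@@**%#+**++%#+=.-*+****#*##+=+*%*:+%#%%%%#%@
@@@@@@**#+#*##+=*###+=*#+=+*+*+.-#%*:=+##%%%*#%@
@@@@%%*#**#*%%%#%@@@@@%%***++*- .#@%+ .=%###**%%
@@%%%##%*###%%%%%%@@@%%%%*==*+.  #%%%= =***++*%@
@@@##%%##%#%%%%@%%%@@#%%#*#+     ###%# =****+%#%
@@@@%%%#%%*%%%@@@%%@%%%%%%%#=:: =+#*%% =*+##*#%%
@@@@@%%%%##%%%@@%%#%%%@@@%%=+=:- .==+-.+*#*=##%%
@@@@@@%%%#%%%@@@%%%#%%@@%%****-.     .:+*##*##%%
@@@@@@%@%%%%@@@@@@@%#%%#*+*##==  ***++#+=*=**%%%
@@@@@@@%%%%%%@@@@@@%%%#*=-##*=- :%%###%*:==##%%@
@@@@@@@%%%%%%%%%%##%%%%%#*-+=*. -%%##%%*-=-*%%@@
@@@@%@@%##%%%%##%%@@@%%#%#:-=+.:+#%%#%%*-+=##%@@
@@@@%%%#=-*%%%%%%@@@@%###*-.+=-++#%#%%%#=*=##%@@
@@@@%%#*#*=#%@@@@@@@@#%**+:.*=-%%%%%%%%%*#=*#%%%
@@@%%%%%%%%#%@@@@@@@%%#*+: *+=+@@@@@%%%%##++%%%%
%%%@@%%##%%%@@@@%@@%%##+. ***-%@@@@%%%%#%#+*%%%%
%%@@@@@%%%@@@@%%%%@@%#+:-**%*+@@@%%@@@%#%%*#%@%%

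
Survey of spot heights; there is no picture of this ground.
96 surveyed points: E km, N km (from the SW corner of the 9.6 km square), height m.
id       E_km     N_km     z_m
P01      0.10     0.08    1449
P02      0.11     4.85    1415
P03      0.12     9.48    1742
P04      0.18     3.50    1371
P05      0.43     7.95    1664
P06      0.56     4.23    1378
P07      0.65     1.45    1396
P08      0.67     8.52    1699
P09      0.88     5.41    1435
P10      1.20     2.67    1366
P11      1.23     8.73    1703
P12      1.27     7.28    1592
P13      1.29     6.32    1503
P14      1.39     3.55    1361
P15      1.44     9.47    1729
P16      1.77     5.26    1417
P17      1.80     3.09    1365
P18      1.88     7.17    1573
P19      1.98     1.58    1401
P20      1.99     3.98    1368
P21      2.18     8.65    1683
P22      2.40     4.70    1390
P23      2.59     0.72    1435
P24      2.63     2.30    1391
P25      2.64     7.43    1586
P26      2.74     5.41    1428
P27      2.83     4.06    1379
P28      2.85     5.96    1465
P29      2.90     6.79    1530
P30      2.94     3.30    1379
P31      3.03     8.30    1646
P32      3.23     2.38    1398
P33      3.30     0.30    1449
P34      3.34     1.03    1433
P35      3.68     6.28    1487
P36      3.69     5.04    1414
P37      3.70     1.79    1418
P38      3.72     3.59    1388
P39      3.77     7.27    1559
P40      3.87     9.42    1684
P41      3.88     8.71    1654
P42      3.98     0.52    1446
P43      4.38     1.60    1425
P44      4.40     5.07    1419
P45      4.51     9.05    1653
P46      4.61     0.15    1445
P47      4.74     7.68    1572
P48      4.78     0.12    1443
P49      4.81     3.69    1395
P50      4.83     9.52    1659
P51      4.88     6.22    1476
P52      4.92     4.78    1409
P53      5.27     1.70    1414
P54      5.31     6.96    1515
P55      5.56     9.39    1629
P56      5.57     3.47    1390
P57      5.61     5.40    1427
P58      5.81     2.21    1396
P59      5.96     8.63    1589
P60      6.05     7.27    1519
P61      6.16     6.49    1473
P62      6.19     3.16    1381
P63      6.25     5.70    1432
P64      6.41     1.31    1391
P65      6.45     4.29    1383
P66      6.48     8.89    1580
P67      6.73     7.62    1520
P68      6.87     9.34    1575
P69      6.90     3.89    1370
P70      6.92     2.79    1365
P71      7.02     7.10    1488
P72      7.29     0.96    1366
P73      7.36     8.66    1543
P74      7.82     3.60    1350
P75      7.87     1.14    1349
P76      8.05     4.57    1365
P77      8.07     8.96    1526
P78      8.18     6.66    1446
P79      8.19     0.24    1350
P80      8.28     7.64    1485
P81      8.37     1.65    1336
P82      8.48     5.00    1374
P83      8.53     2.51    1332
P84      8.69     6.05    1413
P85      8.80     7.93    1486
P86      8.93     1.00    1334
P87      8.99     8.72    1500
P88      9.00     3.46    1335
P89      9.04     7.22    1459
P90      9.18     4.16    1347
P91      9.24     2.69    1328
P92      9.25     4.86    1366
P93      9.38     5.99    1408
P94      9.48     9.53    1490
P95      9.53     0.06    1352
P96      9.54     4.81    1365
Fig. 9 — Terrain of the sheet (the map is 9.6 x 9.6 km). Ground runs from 1327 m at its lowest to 1743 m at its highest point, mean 1456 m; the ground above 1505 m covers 23.9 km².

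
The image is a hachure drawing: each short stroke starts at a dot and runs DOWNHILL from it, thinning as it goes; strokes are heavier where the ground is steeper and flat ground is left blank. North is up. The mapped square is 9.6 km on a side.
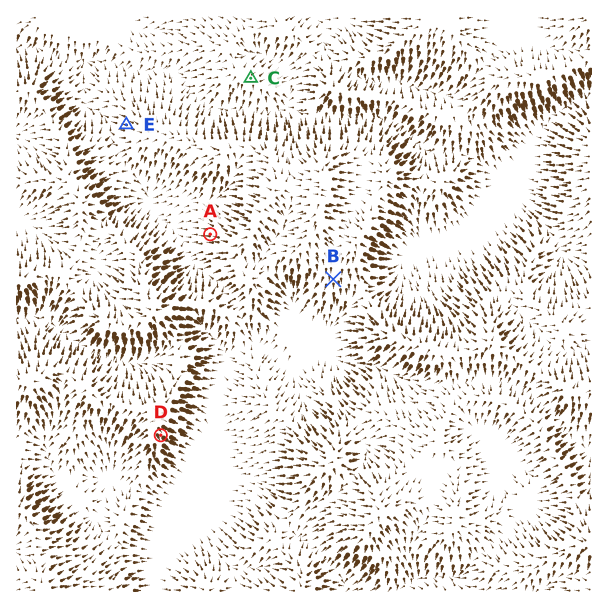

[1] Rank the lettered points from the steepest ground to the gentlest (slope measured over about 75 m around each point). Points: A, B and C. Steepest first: A B C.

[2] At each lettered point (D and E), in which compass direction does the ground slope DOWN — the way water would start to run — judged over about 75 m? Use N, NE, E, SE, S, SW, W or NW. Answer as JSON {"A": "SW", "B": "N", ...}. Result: {"D": "SE", "E": "W"}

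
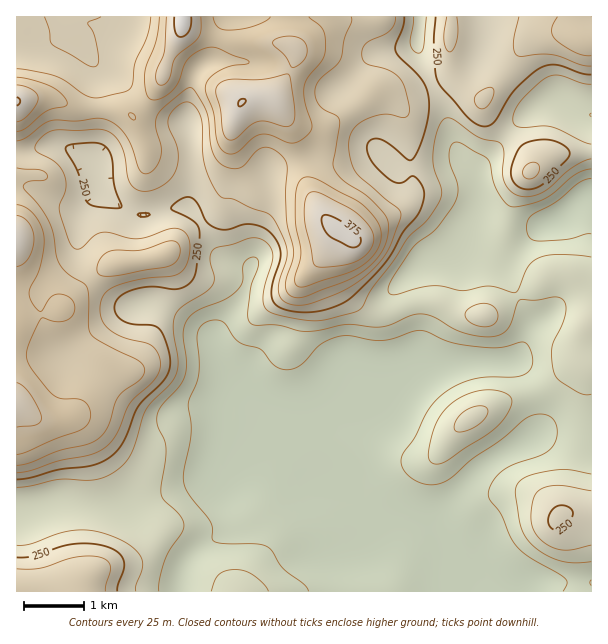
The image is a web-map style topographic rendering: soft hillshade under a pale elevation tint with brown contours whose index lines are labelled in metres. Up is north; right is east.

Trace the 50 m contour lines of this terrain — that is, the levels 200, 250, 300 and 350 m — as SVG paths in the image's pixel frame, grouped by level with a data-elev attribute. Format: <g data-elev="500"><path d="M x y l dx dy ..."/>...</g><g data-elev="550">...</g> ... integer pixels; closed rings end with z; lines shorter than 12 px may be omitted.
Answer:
<g data-elev="200"><path d="M159 591l1-12 5-19 5-11 12-16 2-8-4-9-15-15-4-6 0-9 5-37-2-9-7-15 0-11 5-9 18-19 5-11 1-13-3-29 3-12 11-10 27-11 12-9 6-9 1-18 6-6 6-1 3 3 1 3-9 27-2 24 1 8 6 3 23 0 22 6 17 0 30-7 36 3 9-3 19-9 11-1 12 3 19 12 11 4 16 3 14 0 9-3 6-6 10-27 18 0 17-3 6 1 5 4 1 9-3 12-11 24 0 12 2 13 4 8 17 10 9 4 7 0"/><path d="M268 591l-5-7-10-9-8-4-9-1-9 0-8 4-4 6-4 11"/><path d="M591 474l-27-5-27 4-10 4-6 3-5 6-1 6 6 36 5 9 8 9 12 9 15 6 14 2 16-1"/><path d="M434 464l6 0 7-3 49-33 8-9 6-9 2-8-2-6-12-5-16-1-18 6-15 9-11 14-6 16-4 21 2 5z"/><path d="M591 257l-34-3-11 2-8 2-10 9-10 23-3 3-26-7-27 5-21-5-10 0-36 9-5-1-2-3 0-4 4-8 19-29 6-7 20-15 18-27 3-7 0-8-8-21-1-9 1-9 3-4 8 0 27 16 2 5 3 16 3 9 8 13 8 5 15-2 16-6 11-6 21-18 9-5 7-1"/></g><g data-elev="250"><path d="M117 591l1-7 6-15 0-8-6-9-11-5-15-3-18 0-14 3-25 9-18 1"/><path d="M554 530l7-1 9-8 3-8-4-6-5-2-6 1-7 6-3 10 2 5z"/><path d="M17 479l15-2 28-8 30-3 18-8 8-6 7-9 16-38 27-28 4-9 0-11-4-15-5-11-8-6-19-1-10-3-7-6-3-9 5-9 13-7 18-3 29 2 8-4 6-6 4-12 2-37-2-5-4-4-22-12 1-3 8-6 8-3 6 2 4 6 9 17 9 6 11 2 16-5 8-1 12 3 9 7 6 9 3 11-1 7-8 23 0 13 4 8 8 4 13 3 15 0 14-2 13-5 14-9 30-30 9-12 12-23 15-18 5-16-1-9-7-11-5-1-10 7-9-2-18-17-5-8-2-7 1-6 3-3 9-1 12 7 15 13 4 1 6-8 8-20 4-24-2-19-7-12-20-20-5-7 1-6 7-18 1-9"/><path d="M140 216l-3-1 2-2 10 0 1 2-4 2z"/><path d="M102 207l-10-2-6-5-8-29-12-21 1-4 10-2 19-1 8 2 6 7 2 9 2 25 8 20-3 2z"/><path d="M526 189l11-2 10-7 21-22 2-5-3-5-9-6-12-2-15 1-10 5-8 15-2 13 2 6 3 5z"/><path d="M436 17l-2 27 1 27 2 9 4 7 25 29 13 9 7 1 7-3 22-33 17-16 10-7 7-2 8 0 24 8 10 2"/></g><g data-elev="300"><path d="M17 465l14-3 29-12 27-6 11-5 5-5 5-8 7-22 4-8 6-6 15-10 5-9-2-6-5-5-37-18-11-9-2-7 1-29-2-10-4-4-15-9-8-9-3-8-4-23-4-12-10-16-16-18 1-3 4-3 17-2 2-3 0-3-7-4-23-2"/><path d="M104 276l16-1 50-9 5-3 3-5 2-6 0-6-4-4-6-1-29 9-25 0-8 2-7 6-4 9 1 6z"/><path d="M17 141l9-3 16-13 9-4 24 0 21-3 8 1 10 5 8 7 9 13 9 26 4 4 5-1 7-6 5-12 0-9-5-20 1-10 6-8 20-17 6-3 3 0 14 23 6 38 3 9 6 6 10 4 9 0 5-3 12-14 9-4 10 4 10 10 1 7-1 24 0 27 8 33-2 9-6 18 0 9 2 6 5 3 7 1 8-2 40-16 17-10 9-8 7-9 5-10 2-9 0-13-5-9-17-17-23-15-9-10-1-8 6-42-2-4-16-9-6-11 0-7 3-8 18-16 5-6 4-21 7-17-1-4"/><path d="M151 17l-4 19-12 27-3 22-2 4-4 2-25 6-9 1-9-4-17-13-10-5-39-7"/><path d="M557 17l-5 12 0 6 3 4 21 14 8 2 7 1"/></g><g data-elev="350"><path d="M17 427l19-2 4-3 1-5-3-9-8-14-7-8-6-3"/><path d="M321 267l23-2 15-5 7-5 5-6 3-12-5-12-14-13-32-18-11-2-4 2-3 6 0 21 8 42 2 3z"/><path d="M17 267l6-3 6-6 3-9 2-10-2-9-3-7-6-6-6-2"/><path d="M229 140l7-1 15-14 7-4 9 0 18 6 7-2 3-6 0-9-4-30-3-6-27 5-31 0-7 2-4 3-3 5 0 4 4 15 3 24 2 5z"/><path d="M17 122l6-2 7-7 7-9 1-6-2-5-4-4-15-4"/><path d="M291 66l2 2 3-1 9-8 2-8-1-7-4-5-8-3-9 0-10 3-2 3 1 3 11 11z"/><path d="M166 17l-2 34-8 24 1 8 4 2 4-1 4-4 7-23 18-15 5-6 2-7 0-12"/></g>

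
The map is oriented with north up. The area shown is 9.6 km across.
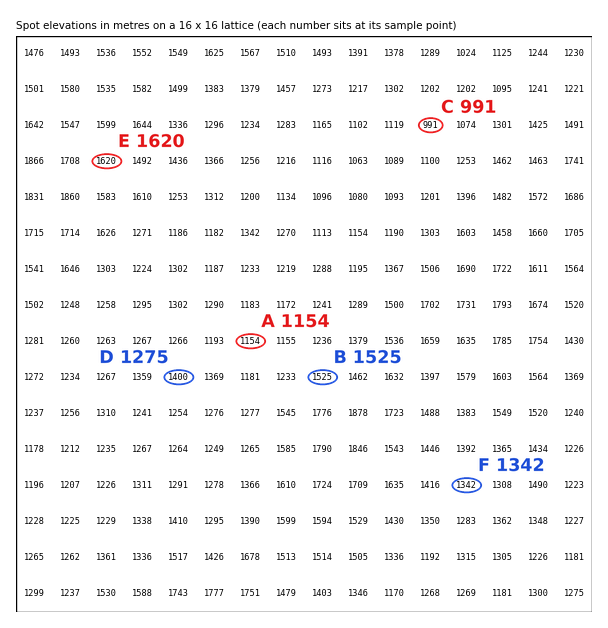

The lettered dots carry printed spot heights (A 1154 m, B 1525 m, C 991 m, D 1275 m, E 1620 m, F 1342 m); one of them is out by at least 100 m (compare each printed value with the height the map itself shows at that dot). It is D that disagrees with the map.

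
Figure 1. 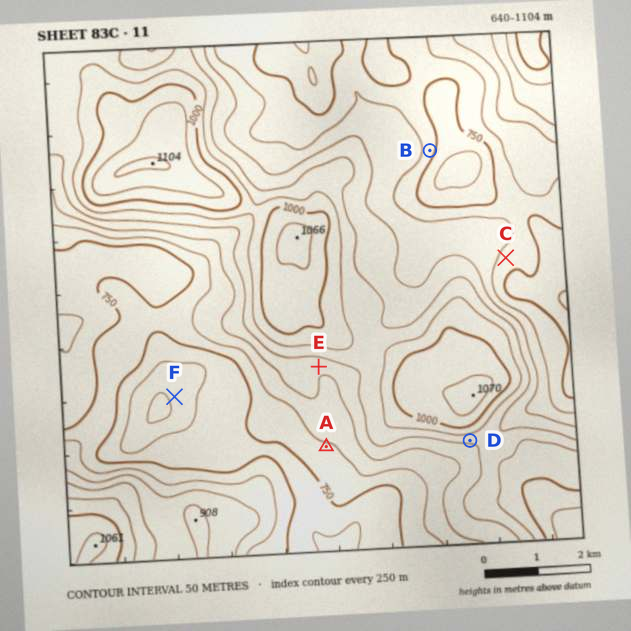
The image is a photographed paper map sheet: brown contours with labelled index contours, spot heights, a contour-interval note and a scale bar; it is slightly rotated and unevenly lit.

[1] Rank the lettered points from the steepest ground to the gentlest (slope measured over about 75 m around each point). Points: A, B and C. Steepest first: B C A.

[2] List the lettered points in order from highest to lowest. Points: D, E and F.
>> D E F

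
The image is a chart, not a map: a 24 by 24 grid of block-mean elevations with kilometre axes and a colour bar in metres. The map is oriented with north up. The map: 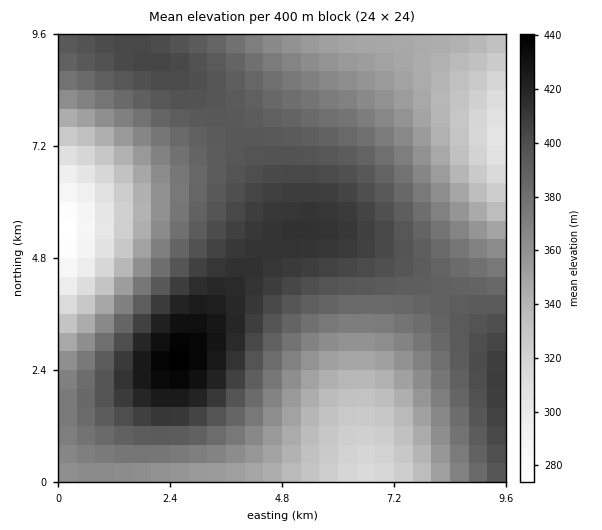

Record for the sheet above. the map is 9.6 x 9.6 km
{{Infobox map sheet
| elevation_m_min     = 270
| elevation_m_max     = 440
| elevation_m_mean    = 375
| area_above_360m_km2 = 62.9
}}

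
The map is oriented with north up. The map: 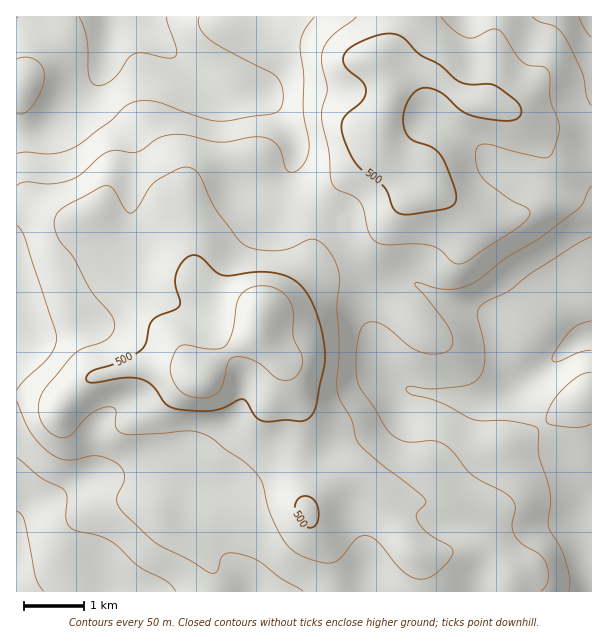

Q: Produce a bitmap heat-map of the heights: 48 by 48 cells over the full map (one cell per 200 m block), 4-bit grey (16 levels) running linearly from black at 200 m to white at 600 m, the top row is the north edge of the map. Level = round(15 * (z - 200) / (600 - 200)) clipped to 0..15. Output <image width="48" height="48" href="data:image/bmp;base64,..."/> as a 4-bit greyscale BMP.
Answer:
<image width="48" height="48" href="data:image/bmp;base64,Qk32BAAAAAAAAHYAAAAoAAAAMAAAADAAAAABAAQAAAAAAIAEAAATCwAAEwsAABAAAAAAAAAAAAAAABEREQAiIiIAMzMzAERERABVVVUAZmZmAHd3dwCIiIgAmZmZAKqqqgC7u7sAzMzMAN3d3QDu7u4A////ADRERERFVVZnd3d3eIiIiImZmYiIiIh2VDREVUVVVmZ3d3d3iImZiImamZiImYh2VDRFVVVWZnd4h3eIiZmZmZmqqpmZmYh2VDRVVVVmd3iIiIiImqqpmZqqqpmZmId2VDRVVWZneIiIiIiJqruqmaqqqZmZiHdlVERVZmZ3iIiIiIiZq7uqmaqpmZmYh3ZlRERVZmd4iIiIiImau7uqqaqZmZmIh3ZlRERVZneIiIiIiJmau7uqqqqpmZiIh3ZlRFVVZnd4iIiIiZmaq7uqqqqZmYiId3ZlVFVmZnd4iIiJmZmaq7qqqqmZmIh3d3ZVVFZnd3d4iImZmZmqqqqqqpmZiId3d2ZVVGZ4iIiIiZmZmZqqqqqqqZiIiId3d2ZVVWeJmYiZmZmZmqqqq6qqmYiIh3d3dmZVVXiaqZmaqqmaqqq7u7qqmYd3d3ZmZmZmZXmrqpmaqqqqqqu7u7uqmHdmZmZlVVZmZomruqmaq7zMy7vMzMupmHZmZmVVVVVmZomru7qqq83e3MzM3Muph2ZmZlVVVFVWZniau7u7vM3u7czN3cuod2ZmZmZlVERVZneJq7u8zN7u7czd3duod2ZmZ2ZlVUREVWd4mqu7zN3u3d3u7dypd2Z3d3dlVVRERGZ4mZqrvN3d3e7u3dupd3d4iHdlVVVEM2Z4iZmqvM3cze7u3cuph3eIiHdlVVVUQ2Z4iZmqu8zMzN7+7cupiIiIiHZlVVVURGd4mZmqq7u8zN7+7cupiIiIh3ZlVVVVRGeImZqqqru8zN7u3LqpiIiId3dmZVVVVWeJmZqqqrvMzM3dy7qpmIiIiIh2ZlVVVXeJmZqqqrvMu7vLu6qpmIiIiJmHdmVVVXiZmZmaqru7u6qqqqqZmZiImZmYd2ZlVXiZmZmZqqu7uqmZmqqZmZmZmaqpiHdmVXiZqqqZqqu7qpmZmZmZmaqqqqqqmYh2ZoiZqqqpqqqqqZmZmZmZmqu6qqqqqpmHdoiZqqqpqqqqqZmZmZmZmqu7u7uqqpmYd4iZmqqZmqqqmYiIiJmZmrvMzLuqqZmYh4iIiZqZmqqqmIiIiJmaqrzMzLuqmZmYiHd3eJmZmZqpmIiIiImqu8zMzLqpmZmZiHdmd4iIiZmZmIiId4mrvMzMy7qZmZmZmGZmZniIiImZiIiId4mrzMzMy7qZmZmZmFVVVmd3eIiIh4iHd4mrzMzLu6qqqqqpmFVVVVZnd3d3Znd3d4m8zMy7uqqqu7qpmFVURVVmd2ZmVWZmZ4m7zMy7qru7u7qpiGZUREVWZmVVVVVVZ4mrvMy7u7zMy7qpiGZVRERVVVVURVVVZ4mqu8y7u7zMu7qZiGZVREREVURERVVVZ4mrvMzLu7u7uqqZh2ZVRENEREREVVVmZ4mrzMzLu7u7qqmZh2ZVREM0REREVWZmd4m7zMzLu7qqqpmYh1VVRDMzM0RFVmZnd4mrvMy7u6qqqZmIdkRERDMzM0RWZmZnd4maq7u7uqmamYiIdkRERDMjM0RWZmZnd4iZqqu6qpmZmYh3ZQ=="/>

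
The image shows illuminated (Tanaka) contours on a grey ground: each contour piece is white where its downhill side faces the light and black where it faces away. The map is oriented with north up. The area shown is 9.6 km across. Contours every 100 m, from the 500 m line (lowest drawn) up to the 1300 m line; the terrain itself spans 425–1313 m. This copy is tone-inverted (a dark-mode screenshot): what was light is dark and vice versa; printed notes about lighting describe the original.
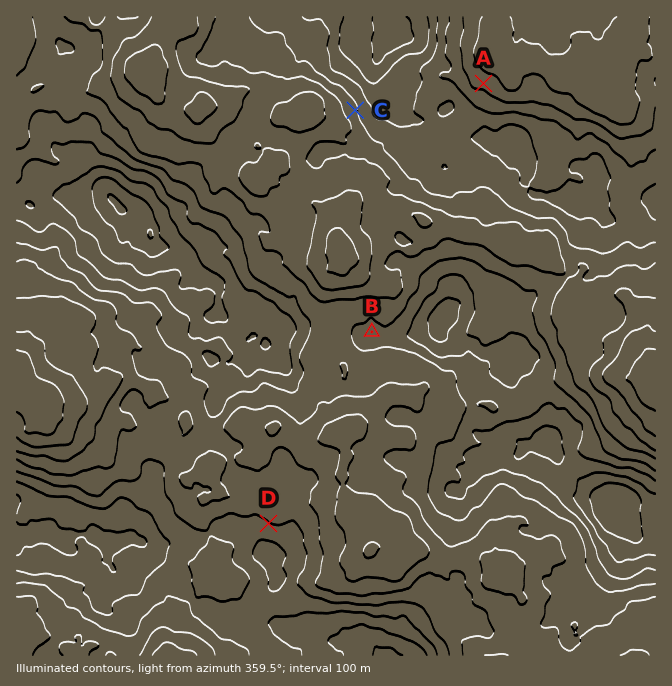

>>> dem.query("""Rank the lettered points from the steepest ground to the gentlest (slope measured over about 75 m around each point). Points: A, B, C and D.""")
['C', 'A', 'D', 'B']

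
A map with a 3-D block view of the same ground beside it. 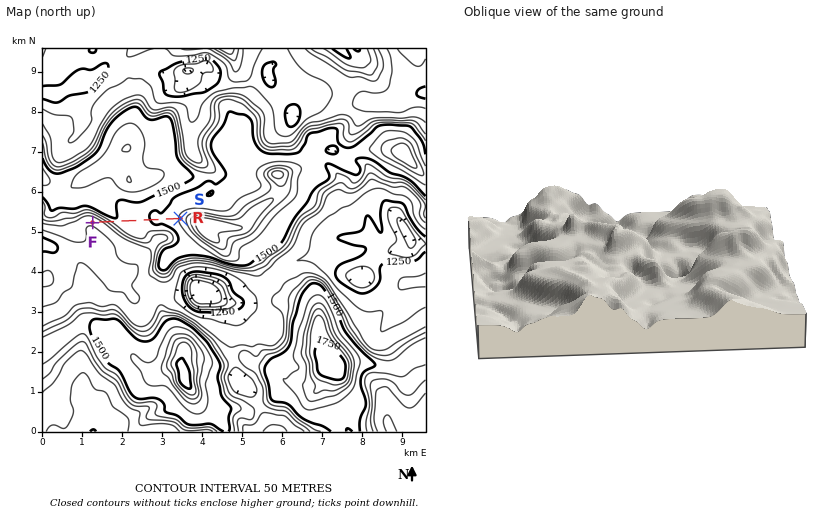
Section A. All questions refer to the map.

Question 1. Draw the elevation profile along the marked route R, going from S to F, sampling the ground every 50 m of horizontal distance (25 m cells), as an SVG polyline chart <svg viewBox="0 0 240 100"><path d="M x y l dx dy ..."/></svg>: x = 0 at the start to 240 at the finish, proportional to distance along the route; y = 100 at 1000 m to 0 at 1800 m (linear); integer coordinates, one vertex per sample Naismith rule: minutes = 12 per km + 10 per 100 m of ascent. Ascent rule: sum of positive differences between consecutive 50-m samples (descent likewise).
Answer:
<svg viewBox="0 0 240 100"><path d="M0 30l5 1 6 1 5 0 6 1 5 0 6 1 5 1 6 1 5 1 5 0 6 0 5-1 6 0 5 1 6 0 5 1 6 1 5 1 6 0 5 0 5 0 6 0 5 1 6 0 5 0 6 0 5-1 6 0 5-1 5 0 6 0 5 0 6 1 5 2 6 3 5 3 6 3 5 3 6 2 5 2 5 2 6 1 5 1 6 0"/></svg>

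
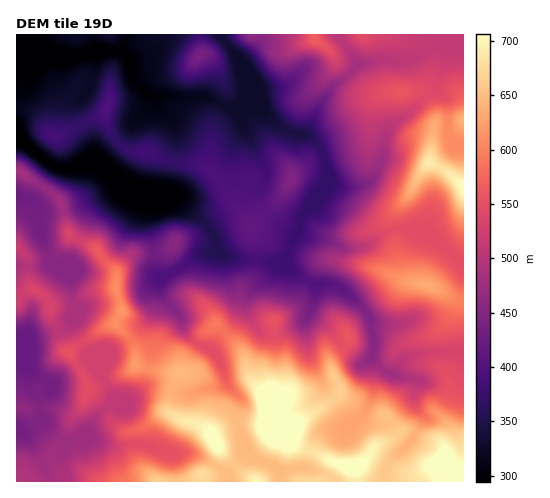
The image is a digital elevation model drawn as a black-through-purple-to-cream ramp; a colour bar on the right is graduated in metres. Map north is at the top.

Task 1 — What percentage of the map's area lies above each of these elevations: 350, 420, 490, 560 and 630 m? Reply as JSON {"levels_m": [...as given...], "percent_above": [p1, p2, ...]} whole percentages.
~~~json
{"levels_m": [350, 420, 490, 560, 630], "percent_above": [85, 69, 52, 27, 15]}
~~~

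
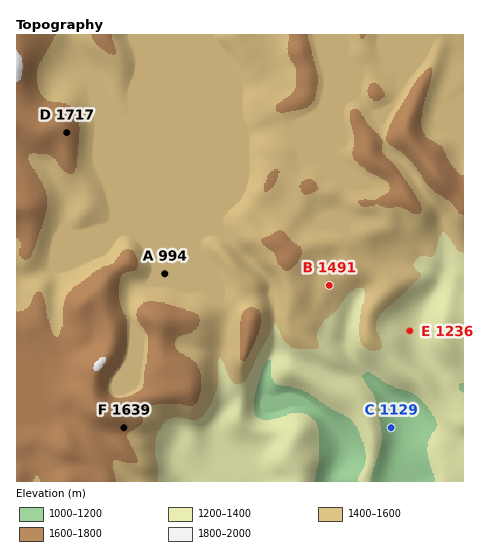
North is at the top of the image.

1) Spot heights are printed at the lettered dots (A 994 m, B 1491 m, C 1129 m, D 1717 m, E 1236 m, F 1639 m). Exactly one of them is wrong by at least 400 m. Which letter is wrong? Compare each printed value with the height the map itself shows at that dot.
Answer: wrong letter A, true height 1494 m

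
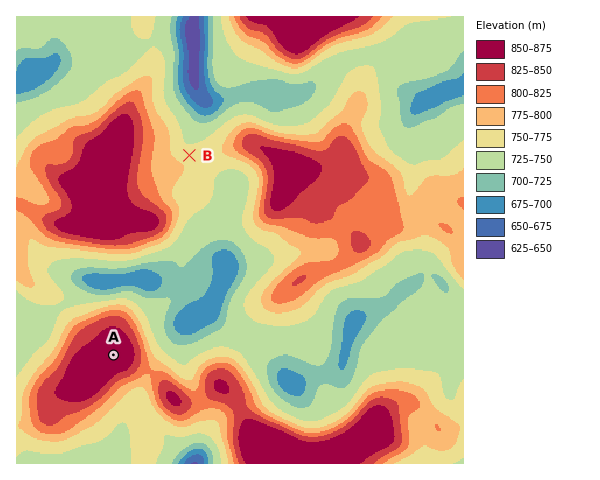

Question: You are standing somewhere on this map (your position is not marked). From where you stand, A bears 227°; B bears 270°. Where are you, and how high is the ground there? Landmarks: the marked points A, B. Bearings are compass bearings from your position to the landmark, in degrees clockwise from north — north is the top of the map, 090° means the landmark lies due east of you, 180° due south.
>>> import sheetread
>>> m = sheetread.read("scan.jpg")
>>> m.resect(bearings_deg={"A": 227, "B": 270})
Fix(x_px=327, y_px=155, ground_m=835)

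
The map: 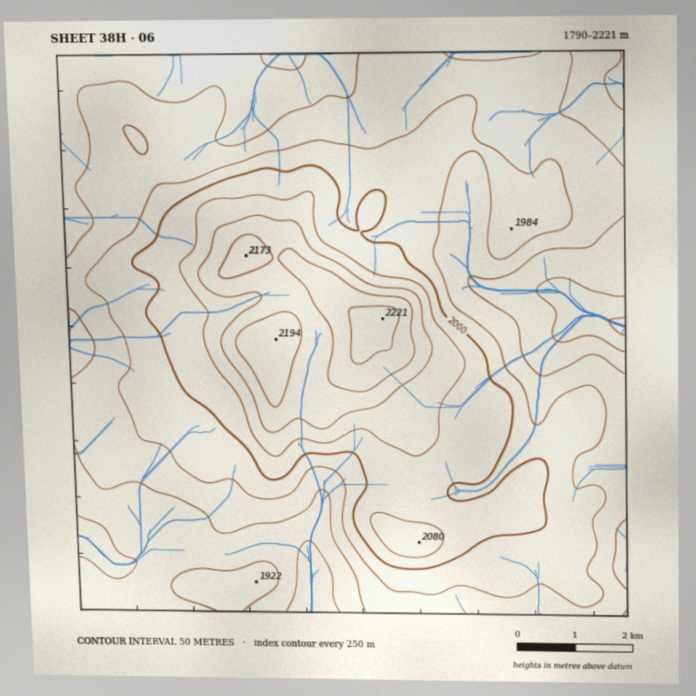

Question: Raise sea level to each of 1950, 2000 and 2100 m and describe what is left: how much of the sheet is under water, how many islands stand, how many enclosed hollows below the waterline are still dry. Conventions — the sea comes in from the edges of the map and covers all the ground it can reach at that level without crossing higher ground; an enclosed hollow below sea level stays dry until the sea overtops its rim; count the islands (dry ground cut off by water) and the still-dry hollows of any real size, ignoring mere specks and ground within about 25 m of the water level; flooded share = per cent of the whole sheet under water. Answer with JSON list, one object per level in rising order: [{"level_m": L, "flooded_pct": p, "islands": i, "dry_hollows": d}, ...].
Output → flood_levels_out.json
[{"level_m": 1950, "flooded_pct": 50, "islands": 1, "dry_hollows": 0}, {"level_m": 2000, "flooded_pct": 70, "islands": 1, "dry_hollows": 0}, {"level_m": 2100, "flooded_pct": 90, "islands": 1, "dry_hollows": 0}]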